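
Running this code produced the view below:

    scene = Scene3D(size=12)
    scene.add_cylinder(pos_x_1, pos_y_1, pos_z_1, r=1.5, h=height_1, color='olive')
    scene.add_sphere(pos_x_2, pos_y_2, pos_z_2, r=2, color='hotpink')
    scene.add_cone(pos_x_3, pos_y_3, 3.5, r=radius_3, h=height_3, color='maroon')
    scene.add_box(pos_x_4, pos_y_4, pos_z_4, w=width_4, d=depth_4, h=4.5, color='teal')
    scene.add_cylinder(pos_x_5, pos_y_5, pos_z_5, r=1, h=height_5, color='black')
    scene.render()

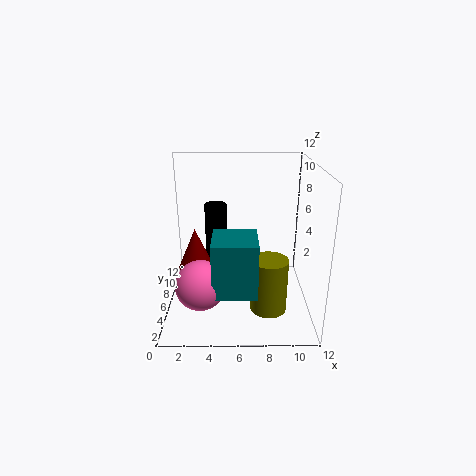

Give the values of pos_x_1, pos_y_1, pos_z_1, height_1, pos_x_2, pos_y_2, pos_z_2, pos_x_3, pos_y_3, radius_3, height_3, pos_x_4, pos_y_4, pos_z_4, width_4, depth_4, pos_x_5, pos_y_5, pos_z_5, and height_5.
pos_x_1 = 8.5, pos_y_1 = 4, pos_z_1 = 0.5, height_1 = 4.5, pos_x_2 = 3, pos_y_2 = 3.5, pos_z_2 = 3, pos_x_3 = 2.5, pos_y_3 = 5.5, radius_3 = 1.5, height_3 = 3.5, pos_x_4 = 4, pos_y_4 = 2, pos_z_4 = 2.5, width_4 = 3.5, depth_4 = 3.5, pos_x_5 = 4, pos_y_5 = 9, pos_z_5 = 3, height_5 = 5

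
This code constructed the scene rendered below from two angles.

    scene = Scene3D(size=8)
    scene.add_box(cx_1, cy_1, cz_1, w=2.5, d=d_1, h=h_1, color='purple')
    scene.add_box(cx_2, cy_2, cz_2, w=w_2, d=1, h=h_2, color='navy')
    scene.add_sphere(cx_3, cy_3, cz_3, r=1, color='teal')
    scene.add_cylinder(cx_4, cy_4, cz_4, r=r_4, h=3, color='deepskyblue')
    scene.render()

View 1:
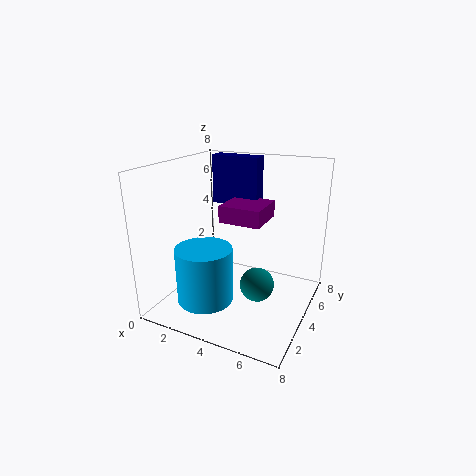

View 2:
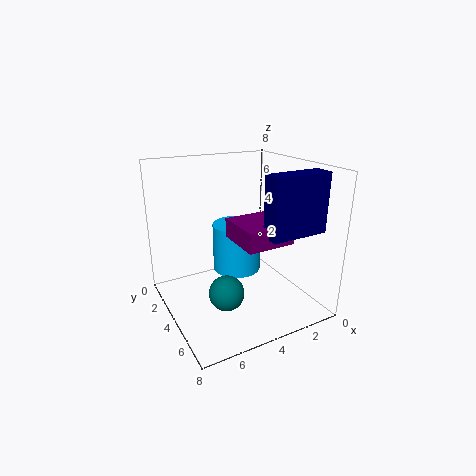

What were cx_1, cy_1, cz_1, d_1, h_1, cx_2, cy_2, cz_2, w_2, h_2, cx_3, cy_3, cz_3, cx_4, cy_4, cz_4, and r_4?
cx_1 = 2.5
cy_1 = 4.5
cz_1 = 4.5
d_1 = 2.5
h_1 = 1
cx_2 = 1
cy_2 = 6.5
cz_2 = 5
w_2 = 3
h_2 = 3
cx_3 = 5
cy_3 = 4.5
cz_3 = 1
cx_4 = 3
cy_4 = 2
cz_4 = 1
r_4 = 1.5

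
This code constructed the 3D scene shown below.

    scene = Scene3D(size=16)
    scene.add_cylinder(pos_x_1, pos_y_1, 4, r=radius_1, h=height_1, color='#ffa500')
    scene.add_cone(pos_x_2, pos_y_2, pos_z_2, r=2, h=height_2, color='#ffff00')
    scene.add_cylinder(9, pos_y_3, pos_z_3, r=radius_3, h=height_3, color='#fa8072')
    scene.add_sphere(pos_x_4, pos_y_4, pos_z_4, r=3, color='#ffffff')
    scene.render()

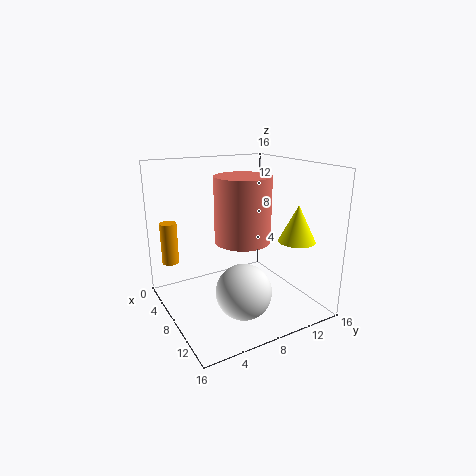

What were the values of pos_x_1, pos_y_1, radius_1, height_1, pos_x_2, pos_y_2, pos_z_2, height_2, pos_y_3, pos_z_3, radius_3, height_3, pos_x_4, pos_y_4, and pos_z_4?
pos_x_1 = 2
pos_y_1 = 2
radius_1 = 1
height_1 = 5
pos_x_2 = 12
pos_y_2 = 13
pos_z_2 = 8
height_2 = 4
pos_y_3 = 8
pos_z_3 = 8
radius_3 = 3
height_3 = 7
pos_x_4 = 11
pos_y_4 = 7
pos_z_4 = 3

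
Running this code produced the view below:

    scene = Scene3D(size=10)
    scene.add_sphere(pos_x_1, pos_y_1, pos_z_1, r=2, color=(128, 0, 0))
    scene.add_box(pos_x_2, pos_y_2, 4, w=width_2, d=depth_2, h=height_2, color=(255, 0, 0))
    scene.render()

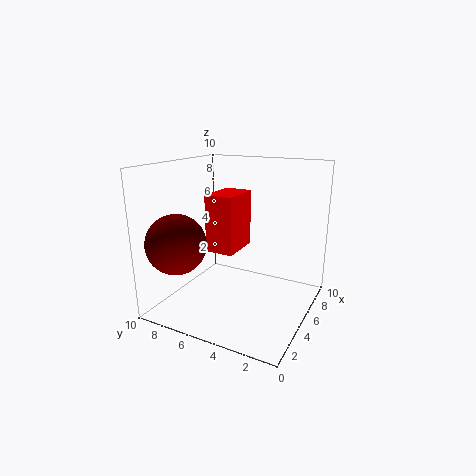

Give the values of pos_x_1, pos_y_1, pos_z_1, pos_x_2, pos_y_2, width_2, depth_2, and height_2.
pos_x_1 = 2; pos_y_1 = 8; pos_z_1 = 5; pos_x_2 = 4; pos_y_2 = 5; width_2 = 3; depth_2 = 2; height_2 = 4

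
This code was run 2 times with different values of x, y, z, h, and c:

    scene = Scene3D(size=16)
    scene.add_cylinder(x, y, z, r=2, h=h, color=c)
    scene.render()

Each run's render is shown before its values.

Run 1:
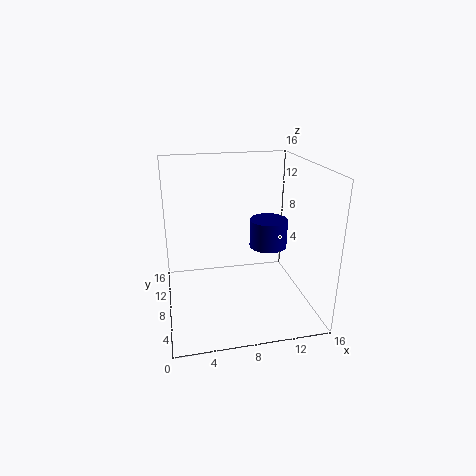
x = 11; y = 6.5; z = 7.5; h = 3; c = 'navy'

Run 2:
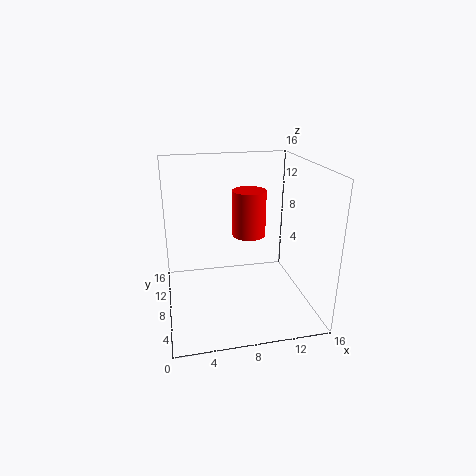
x = 10; y = 11; z = 7; h = 5.5; c = 'red'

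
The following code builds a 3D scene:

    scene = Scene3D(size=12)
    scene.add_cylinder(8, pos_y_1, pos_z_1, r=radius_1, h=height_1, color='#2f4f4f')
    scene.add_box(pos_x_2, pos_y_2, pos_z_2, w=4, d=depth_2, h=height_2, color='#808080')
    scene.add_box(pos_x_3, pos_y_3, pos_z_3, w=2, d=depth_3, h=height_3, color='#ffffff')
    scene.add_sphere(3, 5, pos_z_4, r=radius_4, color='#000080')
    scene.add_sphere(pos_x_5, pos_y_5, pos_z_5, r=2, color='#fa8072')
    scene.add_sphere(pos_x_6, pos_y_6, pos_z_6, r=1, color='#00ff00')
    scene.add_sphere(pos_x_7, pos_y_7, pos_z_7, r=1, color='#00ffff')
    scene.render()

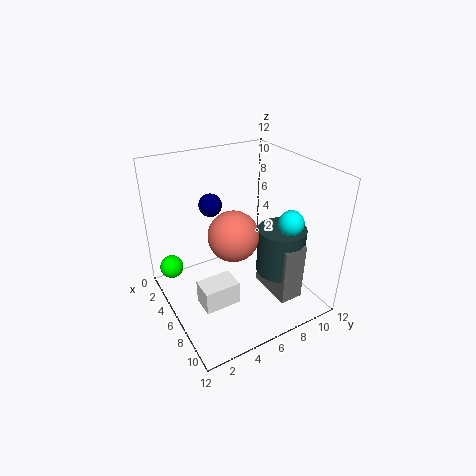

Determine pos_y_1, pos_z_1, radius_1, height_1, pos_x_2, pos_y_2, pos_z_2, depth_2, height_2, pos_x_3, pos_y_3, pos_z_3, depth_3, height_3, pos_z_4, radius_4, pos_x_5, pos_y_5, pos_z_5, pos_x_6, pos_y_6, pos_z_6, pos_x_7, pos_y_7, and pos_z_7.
pos_y_1 = 9, pos_z_1 = 3, radius_1 = 2, height_1 = 4, pos_x_2 = 6, pos_y_2 = 8, pos_z_2 = 1, depth_2 = 2, height_2 = 5, pos_x_3 = 6, pos_y_3 = 2, pos_z_3 = 1, depth_3 = 3, height_3 = 2, pos_z_4 = 8, radius_4 = 1, pos_x_5 = 7, pos_y_5 = 5, pos_z_5 = 7, pos_x_6 = 3, pos_y_6 = 1, pos_z_6 = 3, pos_x_7 = 9, pos_y_7 = 9, pos_z_7 = 8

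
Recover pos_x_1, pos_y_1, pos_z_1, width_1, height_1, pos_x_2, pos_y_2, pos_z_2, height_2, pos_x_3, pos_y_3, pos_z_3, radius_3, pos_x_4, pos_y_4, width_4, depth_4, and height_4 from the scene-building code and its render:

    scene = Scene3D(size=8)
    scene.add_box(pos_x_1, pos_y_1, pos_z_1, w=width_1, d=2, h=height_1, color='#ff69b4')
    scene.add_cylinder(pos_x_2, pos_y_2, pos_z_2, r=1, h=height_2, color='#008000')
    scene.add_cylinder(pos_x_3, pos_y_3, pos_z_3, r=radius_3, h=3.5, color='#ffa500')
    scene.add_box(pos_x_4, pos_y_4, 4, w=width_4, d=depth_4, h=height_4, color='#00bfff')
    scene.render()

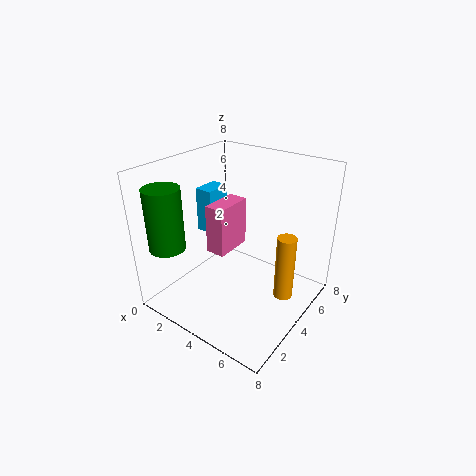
pos_x_1 = 3.5
pos_y_1 = 2
pos_z_1 = 4
width_1 = 1
height_1 = 2.5
pos_x_2 = 1
pos_y_2 = 1.5
pos_z_2 = 3.5
height_2 = 3.5
pos_x_3 = 7
pos_y_3 = 4
pos_z_3 = 1.5
radius_3 = 0.5
pos_x_4 = 1.5
pos_y_4 = 3.5
width_4 = 1
depth_4 = 1.5
height_4 = 2.5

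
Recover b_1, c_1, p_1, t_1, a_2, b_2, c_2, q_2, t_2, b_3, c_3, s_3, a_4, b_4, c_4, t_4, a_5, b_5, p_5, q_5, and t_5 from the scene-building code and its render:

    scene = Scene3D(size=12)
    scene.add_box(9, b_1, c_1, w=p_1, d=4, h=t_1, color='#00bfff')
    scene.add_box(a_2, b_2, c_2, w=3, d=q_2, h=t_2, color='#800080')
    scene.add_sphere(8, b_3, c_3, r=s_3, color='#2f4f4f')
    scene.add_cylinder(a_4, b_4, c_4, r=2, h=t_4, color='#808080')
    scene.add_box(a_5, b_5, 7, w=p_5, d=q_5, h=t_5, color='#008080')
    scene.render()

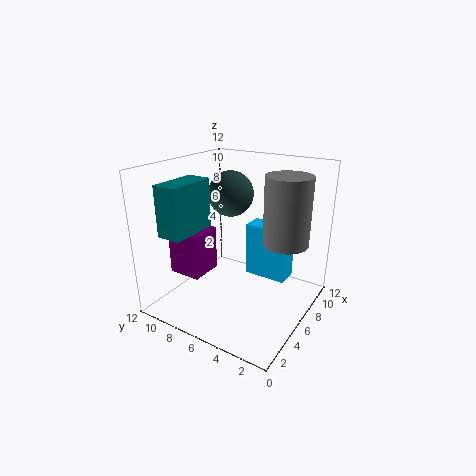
b_1 = 3
c_1 = 1
p_1 = 2
t_1 = 5
a_2 = 4
b_2 = 9
c_2 = 2
q_2 = 3
t_2 = 4
b_3 = 8
c_3 = 9
s_3 = 2
a_4 = 9
b_4 = 3
c_4 = 5
t_4 = 6
a_5 = 1
b_5 = 8
p_5 = 4
q_5 = 2
t_5 = 4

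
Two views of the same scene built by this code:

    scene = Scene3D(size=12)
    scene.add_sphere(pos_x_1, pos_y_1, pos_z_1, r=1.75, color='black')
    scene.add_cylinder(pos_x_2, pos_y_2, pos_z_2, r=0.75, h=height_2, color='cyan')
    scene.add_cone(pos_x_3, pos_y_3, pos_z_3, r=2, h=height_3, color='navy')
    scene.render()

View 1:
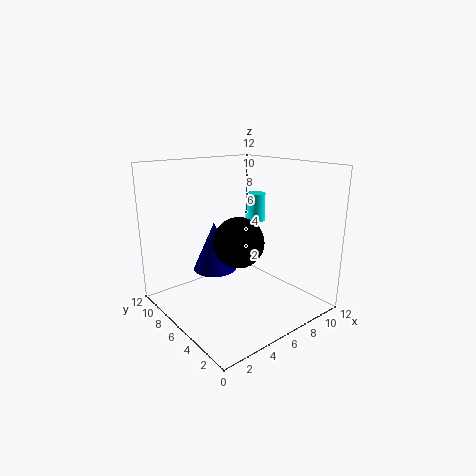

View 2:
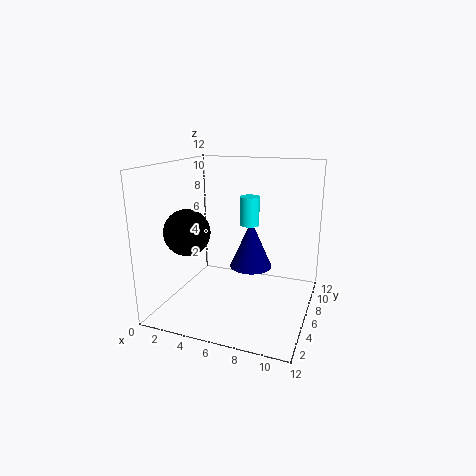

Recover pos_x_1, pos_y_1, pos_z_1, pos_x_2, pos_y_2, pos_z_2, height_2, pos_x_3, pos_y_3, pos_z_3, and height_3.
pos_x_1 = 3.25, pos_y_1 = 2.5, pos_z_1 = 7.25, pos_x_2 = 7.25, pos_y_2 = 5.25, pos_z_2 = 7.5, height_2 = 2.25, pos_x_3 = 6, pos_y_3 = 9.5, pos_z_3 = 2, height_3 = 4.5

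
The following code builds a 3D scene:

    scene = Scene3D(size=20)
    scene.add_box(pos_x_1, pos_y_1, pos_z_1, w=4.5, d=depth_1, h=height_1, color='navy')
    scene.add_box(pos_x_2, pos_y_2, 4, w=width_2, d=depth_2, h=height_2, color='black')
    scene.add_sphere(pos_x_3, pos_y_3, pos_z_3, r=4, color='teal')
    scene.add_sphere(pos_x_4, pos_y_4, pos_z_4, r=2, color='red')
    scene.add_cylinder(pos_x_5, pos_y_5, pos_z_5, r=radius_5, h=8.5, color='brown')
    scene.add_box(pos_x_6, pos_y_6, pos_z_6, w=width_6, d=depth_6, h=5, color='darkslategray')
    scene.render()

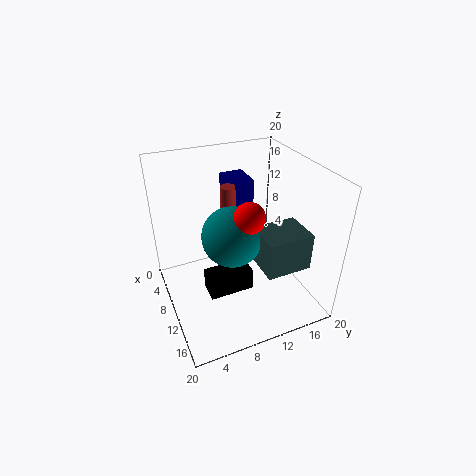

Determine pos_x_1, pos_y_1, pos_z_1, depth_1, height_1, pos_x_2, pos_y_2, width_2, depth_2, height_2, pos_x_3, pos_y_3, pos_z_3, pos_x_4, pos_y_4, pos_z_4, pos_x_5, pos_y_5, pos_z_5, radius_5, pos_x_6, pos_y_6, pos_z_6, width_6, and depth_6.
pos_x_1 = 2, pos_y_1 = 10.5, pos_z_1 = 11.5, depth_1 = 3.5, height_1 = 5, pos_x_2 = 11, pos_y_2 = 4.5, width_2 = 3, depth_2 = 6, height_2 = 3, pos_x_3 = 11.5, pos_y_3 = 8.5, pos_z_3 = 11.5, pos_x_4 = 13.5, pos_y_4 = 10, pos_z_4 = 15, pos_x_5 = 9, pos_y_5 = 9, pos_z_5 = 9, radius_5 = 1, pos_x_6 = 12.5, pos_y_6 = 11, pos_z_6 = 8, width_6 = 5, depth_6 = 6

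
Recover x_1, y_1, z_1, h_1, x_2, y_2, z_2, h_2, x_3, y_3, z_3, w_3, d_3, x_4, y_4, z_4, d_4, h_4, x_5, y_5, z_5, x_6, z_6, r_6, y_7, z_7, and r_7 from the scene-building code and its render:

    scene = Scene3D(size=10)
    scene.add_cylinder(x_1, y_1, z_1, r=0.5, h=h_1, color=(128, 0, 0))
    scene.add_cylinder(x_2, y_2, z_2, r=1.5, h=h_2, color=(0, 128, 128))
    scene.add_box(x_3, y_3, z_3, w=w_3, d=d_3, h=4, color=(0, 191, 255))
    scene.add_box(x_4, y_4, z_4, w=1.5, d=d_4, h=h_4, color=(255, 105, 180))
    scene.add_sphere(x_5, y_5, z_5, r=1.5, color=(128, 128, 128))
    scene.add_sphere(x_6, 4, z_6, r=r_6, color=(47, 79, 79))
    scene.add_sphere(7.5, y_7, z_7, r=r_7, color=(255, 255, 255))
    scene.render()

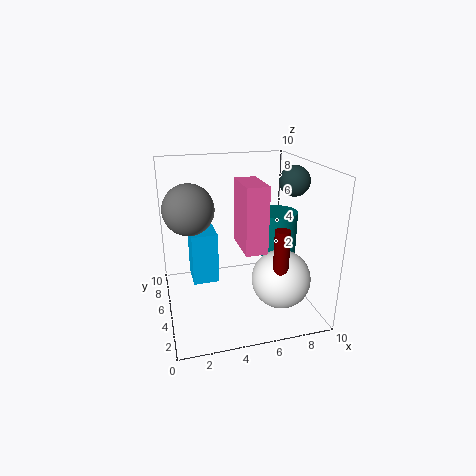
x_1 = 7, y_1 = 2, z_1 = 2, h_1 = 4.5, x_2 = 8, y_2 = 5.5, z_2 = 3.5, h_2 = 3, x_3 = 2, y_3 = 7, z_3 = 0.5, w_3 = 2, d_3 = 2.5, x_4 = 5, y_4 = 3, z_4 = 4.5, d_4 = 3, h_4 = 4.5, x_5 = 1.5, y_5 = 3, z_5 = 8, x_6 = 8.5, z_6 = 9, r_6 = 1, y_7 = 3, z_7 = 2.5, r_7 = 2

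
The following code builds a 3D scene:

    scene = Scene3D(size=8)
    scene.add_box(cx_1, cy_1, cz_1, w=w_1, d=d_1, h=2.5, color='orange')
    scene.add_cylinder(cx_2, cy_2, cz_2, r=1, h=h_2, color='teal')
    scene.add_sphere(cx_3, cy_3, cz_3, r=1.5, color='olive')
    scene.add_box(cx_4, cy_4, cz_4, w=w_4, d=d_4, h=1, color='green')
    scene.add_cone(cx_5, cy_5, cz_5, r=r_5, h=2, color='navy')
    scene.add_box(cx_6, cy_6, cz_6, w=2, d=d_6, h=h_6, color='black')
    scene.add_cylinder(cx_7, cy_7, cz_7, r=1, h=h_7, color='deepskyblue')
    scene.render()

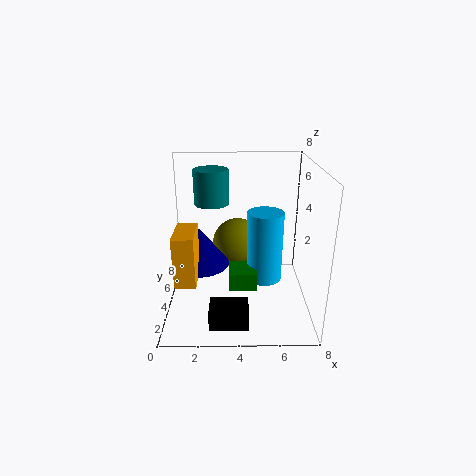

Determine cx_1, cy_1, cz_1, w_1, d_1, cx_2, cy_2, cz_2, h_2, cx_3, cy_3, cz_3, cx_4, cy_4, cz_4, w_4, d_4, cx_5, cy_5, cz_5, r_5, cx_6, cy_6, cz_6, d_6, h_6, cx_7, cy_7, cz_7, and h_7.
cx_1 = 1
cy_1 = 0.5
cz_1 = 3
w_1 = 1
d_1 = 2
cx_2 = 2.5
cy_2 = 5.5
cz_2 = 5.5
h_2 = 2
cx_3 = 4
cy_3 = 5.5
cz_3 = 3
cx_4 = 3.5
cy_4 = 2.5
cz_4 = 1.5
w_4 = 1.5
d_4 = 2.5
cx_5 = 2
cy_5 = 3
cz_5 = 3
r_5 = 1.5
cx_6 = 2.5
cy_6 = 0.5
cz_6 = 0.5
d_6 = 1.5
h_6 = 1
cx_7 = 5.5
cy_7 = 4
cz_7 = 1.5
h_7 = 4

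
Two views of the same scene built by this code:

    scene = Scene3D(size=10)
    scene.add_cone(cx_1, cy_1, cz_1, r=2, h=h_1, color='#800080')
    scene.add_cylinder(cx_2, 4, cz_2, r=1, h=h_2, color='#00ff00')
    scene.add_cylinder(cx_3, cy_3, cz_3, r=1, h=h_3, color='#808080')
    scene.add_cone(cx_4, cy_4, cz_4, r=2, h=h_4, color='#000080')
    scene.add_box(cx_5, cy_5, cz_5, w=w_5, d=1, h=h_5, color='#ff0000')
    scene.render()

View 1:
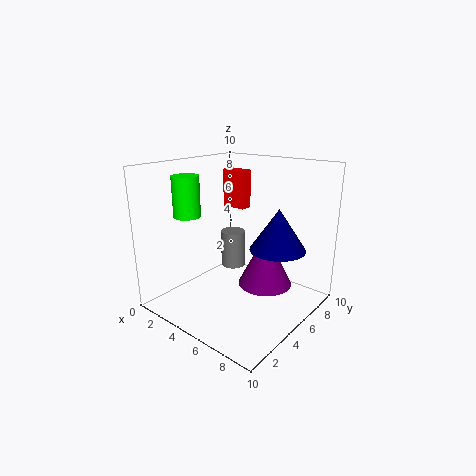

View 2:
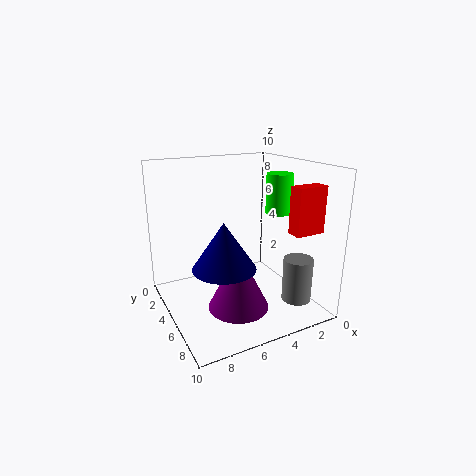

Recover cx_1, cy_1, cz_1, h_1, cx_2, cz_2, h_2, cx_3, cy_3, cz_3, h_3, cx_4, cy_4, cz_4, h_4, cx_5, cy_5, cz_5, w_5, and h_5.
cx_1 = 6; cy_1 = 7; cz_1 = 1; h_1 = 4; cx_2 = 1; cz_2 = 6; h_2 = 3; cx_3 = 2; cy_3 = 8; cz_3 = 1; h_3 = 3; cx_4 = 7; cy_4 = 7; cz_4 = 4; h_4 = 3; cx_5 = 1; cy_5 = 8; cz_5 = 6; w_5 = 2; h_5 = 3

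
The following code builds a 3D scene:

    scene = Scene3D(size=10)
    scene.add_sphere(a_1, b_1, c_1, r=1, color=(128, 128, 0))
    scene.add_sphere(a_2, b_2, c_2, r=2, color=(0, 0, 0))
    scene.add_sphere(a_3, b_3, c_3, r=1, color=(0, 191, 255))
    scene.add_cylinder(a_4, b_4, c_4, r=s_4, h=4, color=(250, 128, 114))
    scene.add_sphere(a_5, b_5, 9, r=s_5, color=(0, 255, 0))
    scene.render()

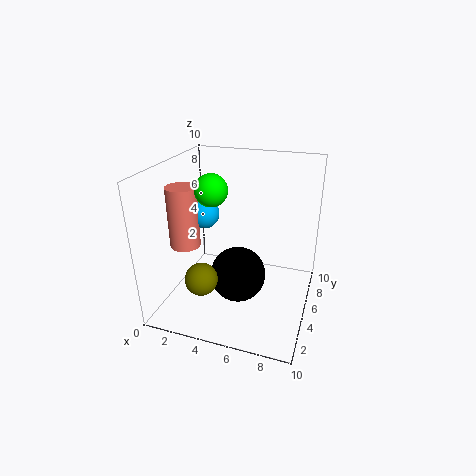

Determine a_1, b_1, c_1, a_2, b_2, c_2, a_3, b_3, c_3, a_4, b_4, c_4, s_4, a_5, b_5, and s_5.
a_1 = 4; b_1 = 1; c_1 = 4; a_2 = 5; b_2 = 5; c_2 = 2; a_3 = 3; b_3 = 4; c_3 = 7; a_4 = 2; b_4 = 3; c_4 = 5; s_4 = 1; a_5 = 4; b_5 = 3; s_5 = 1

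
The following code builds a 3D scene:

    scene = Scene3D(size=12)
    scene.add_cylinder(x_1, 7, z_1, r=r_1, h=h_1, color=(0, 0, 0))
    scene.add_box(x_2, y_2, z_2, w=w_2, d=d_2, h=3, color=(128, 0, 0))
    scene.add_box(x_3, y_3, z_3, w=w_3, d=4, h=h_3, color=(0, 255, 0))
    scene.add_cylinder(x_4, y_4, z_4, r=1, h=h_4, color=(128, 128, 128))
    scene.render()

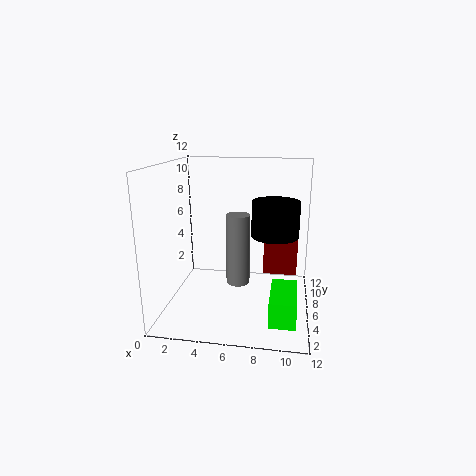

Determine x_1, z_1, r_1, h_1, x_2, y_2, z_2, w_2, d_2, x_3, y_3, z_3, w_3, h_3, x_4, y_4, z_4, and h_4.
x_1 = 9; z_1 = 6; r_1 = 2; h_1 = 3; x_2 = 8; y_2 = 8; z_2 = 2; w_2 = 3; d_2 = 3; x_3 = 9; y_3 = 1; z_3 = 1; w_3 = 2; h_3 = 2; x_4 = 6; y_4 = 6; z_4 = 2; h_4 = 6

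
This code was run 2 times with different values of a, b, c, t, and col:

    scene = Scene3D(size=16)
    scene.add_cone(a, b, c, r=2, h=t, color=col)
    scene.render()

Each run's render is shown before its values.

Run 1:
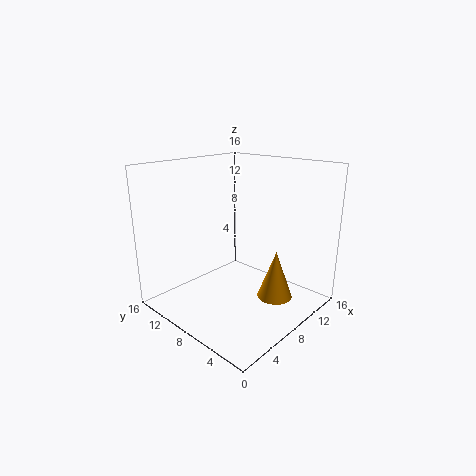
a = 10.5; b = 4.5; c = 1; t = 5.5; col = 'orange'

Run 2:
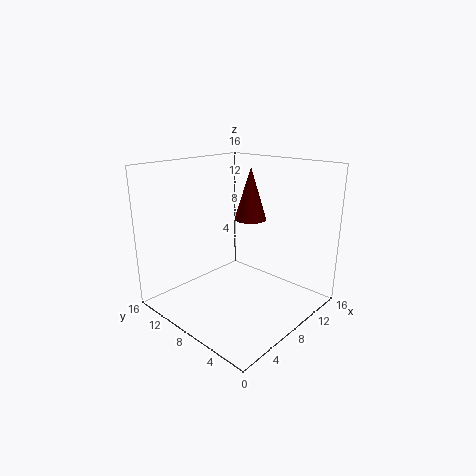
a = 13; b = 10.5; c = 8.5; t = 6.5; col = 'maroon'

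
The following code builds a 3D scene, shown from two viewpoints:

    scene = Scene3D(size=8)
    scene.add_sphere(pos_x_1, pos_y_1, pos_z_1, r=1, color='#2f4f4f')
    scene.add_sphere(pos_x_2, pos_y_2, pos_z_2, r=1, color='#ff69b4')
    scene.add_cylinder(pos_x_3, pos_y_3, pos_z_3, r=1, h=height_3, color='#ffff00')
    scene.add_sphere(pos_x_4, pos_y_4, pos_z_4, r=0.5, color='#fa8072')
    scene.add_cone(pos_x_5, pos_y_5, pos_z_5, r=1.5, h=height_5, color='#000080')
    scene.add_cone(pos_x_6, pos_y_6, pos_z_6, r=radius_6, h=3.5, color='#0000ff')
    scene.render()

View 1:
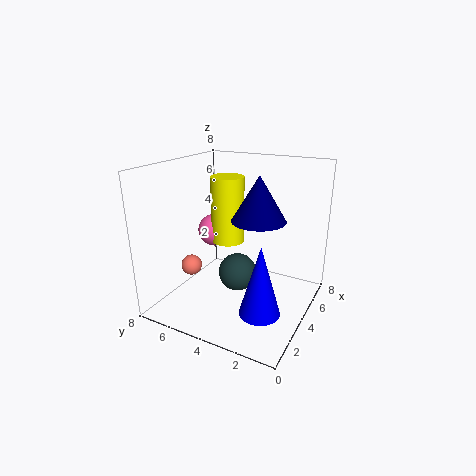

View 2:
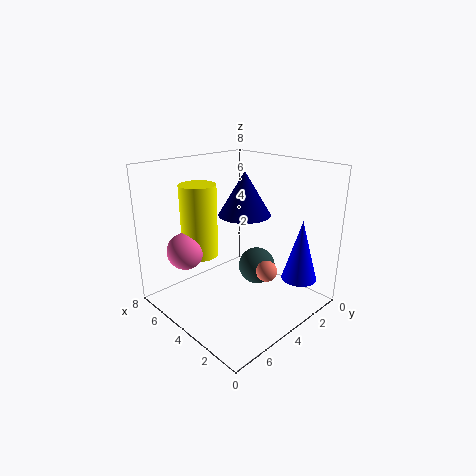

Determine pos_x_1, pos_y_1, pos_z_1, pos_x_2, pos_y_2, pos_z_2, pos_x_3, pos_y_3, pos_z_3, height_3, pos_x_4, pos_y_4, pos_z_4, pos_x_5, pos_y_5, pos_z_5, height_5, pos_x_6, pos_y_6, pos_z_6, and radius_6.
pos_x_1 = 3
pos_y_1 = 3.5
pos_z_1 = 2.5
pos_x_2 = 5.5
pos_y_2 = 6.5
pos_z_2 = 3.5
pos_x_3 = 5.5
pos_y_3 = 5.5
pos_z_3 = 3
height_3 = 4
pos_x_4 = 1
pos_y_4 = 5
pos_z_4 = 3.5
pos_x_5 = 4.5
pos_y_5 = 3
pos_z_5 = 5
height_5 = 2.5
pos_x_6 = 1.5
pos_y_6 = 1.5
pos_z_6 = 1.5
radius_6 = 1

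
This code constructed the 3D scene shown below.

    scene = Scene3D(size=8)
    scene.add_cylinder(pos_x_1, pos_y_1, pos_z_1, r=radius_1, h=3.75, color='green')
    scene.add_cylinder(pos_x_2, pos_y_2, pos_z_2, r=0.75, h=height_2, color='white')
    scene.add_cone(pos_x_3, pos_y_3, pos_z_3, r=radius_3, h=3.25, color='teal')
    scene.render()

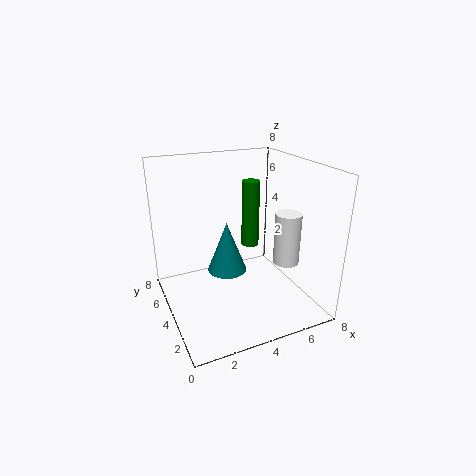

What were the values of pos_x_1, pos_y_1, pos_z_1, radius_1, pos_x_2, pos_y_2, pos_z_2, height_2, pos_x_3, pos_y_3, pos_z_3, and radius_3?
pos_x_1 = 5, pos_y_1 = 4.5, pos_z_1 = 3.25, radius_1 = 0.5, pos_x_2 = 6.75, pos_y_2 = 3.25, pos_z_2 = 2.25, height_2 = 3, pos_x_3 = 4.25, pos_y_3 = 6.25, pos_z_3 = 0.75, radius_3 = 1.25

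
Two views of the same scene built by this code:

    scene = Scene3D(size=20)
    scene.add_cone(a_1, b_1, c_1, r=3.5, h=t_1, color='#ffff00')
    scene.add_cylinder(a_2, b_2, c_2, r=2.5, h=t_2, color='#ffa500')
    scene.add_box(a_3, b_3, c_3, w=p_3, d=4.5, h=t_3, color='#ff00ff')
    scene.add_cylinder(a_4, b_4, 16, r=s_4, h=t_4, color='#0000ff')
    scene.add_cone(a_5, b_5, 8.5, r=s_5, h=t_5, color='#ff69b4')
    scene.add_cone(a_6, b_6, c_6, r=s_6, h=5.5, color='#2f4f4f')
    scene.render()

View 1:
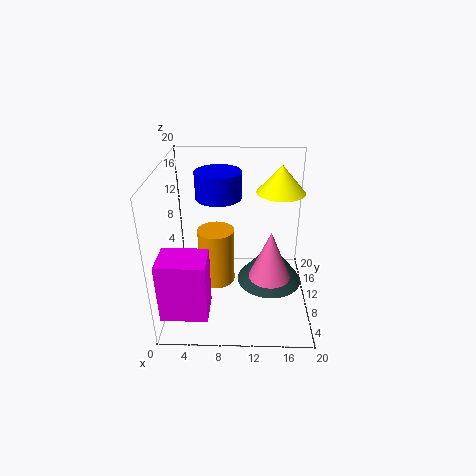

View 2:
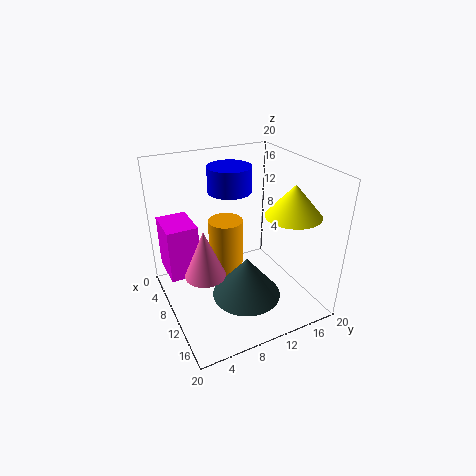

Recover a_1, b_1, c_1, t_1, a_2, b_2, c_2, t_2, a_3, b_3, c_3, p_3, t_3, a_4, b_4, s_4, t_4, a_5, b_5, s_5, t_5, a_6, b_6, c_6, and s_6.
a_1 = 16; b_1 = 14.5; c_1 = 15; t_1 = 4; a_2 = 7; b_2 = 9.5; c_2 = 3.5; t_2 = 8; a_3 = 0.5; b_3 = 1; c_3 = 3; p_3 = 6; t_3 = 8; a_4 = 7.5; b_4 = 10; s_4 = 3; t_4 = 3.5; a_5 = 14; b_5 = 3.5; s_5 = 2.5; t_5 = 6; a_6 = 14.5; b_6 = 9; c_6 = 4; s_6 = 4.5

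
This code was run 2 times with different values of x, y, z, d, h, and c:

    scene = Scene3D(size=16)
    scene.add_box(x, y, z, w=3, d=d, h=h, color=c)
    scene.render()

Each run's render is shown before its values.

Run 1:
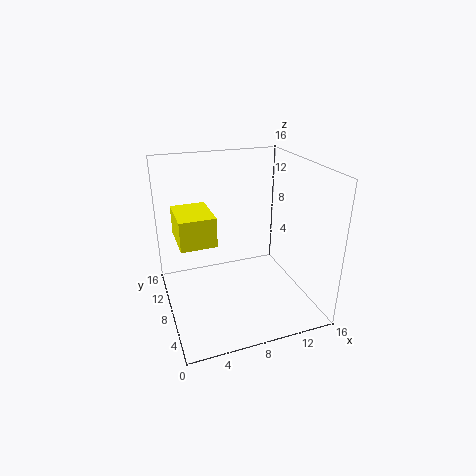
x = 0.5, y = 0.5, z = 11.5, d = 4, h = 2.5, c = 'yellow'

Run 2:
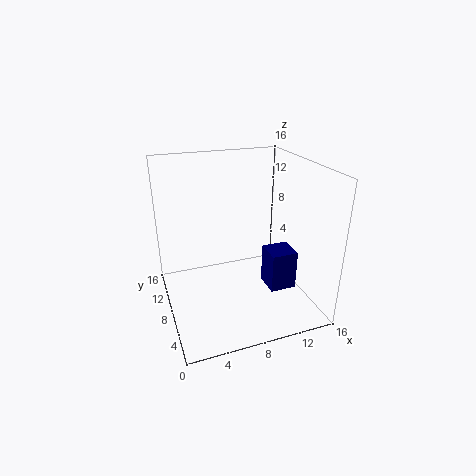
x = 11, y = 5, z = 2, d = 3, h = 4.5, c = 'navy'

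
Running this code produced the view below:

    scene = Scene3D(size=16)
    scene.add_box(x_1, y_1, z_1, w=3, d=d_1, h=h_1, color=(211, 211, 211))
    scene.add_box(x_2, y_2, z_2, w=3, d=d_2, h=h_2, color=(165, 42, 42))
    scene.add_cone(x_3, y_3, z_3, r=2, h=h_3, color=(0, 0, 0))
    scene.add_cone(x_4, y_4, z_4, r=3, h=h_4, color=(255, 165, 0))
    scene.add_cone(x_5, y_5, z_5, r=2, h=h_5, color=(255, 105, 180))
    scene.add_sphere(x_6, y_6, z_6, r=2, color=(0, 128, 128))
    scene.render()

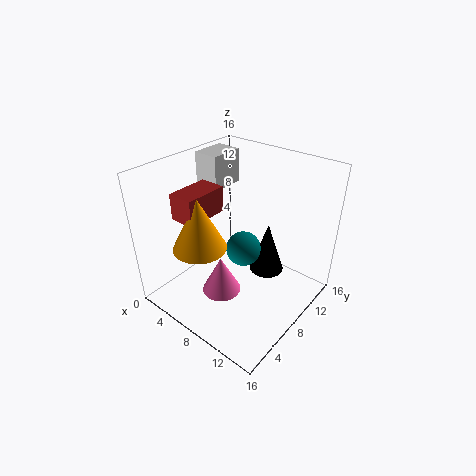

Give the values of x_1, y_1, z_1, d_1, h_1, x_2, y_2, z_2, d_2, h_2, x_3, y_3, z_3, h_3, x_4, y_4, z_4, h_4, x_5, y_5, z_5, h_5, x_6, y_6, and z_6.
x_1 = 1; y_1 = 9; z_1 = 12; d_1 = 4; h_1 = 4; x_2 = 2; y_2 = 4; z_2 = 10; d_2 = 5; h_2 = 3; x_3 = 10; y_3 = 11; z_3 = 3; h_3 = 6; x_4 = 5; y_4 = 5; z_4 = 7; h_4 = 6; x_5 = 9; y_5 = 4; z_5 = 4; h_5 = 4; x_6 = 8; y_6 = 9; z_6 = 6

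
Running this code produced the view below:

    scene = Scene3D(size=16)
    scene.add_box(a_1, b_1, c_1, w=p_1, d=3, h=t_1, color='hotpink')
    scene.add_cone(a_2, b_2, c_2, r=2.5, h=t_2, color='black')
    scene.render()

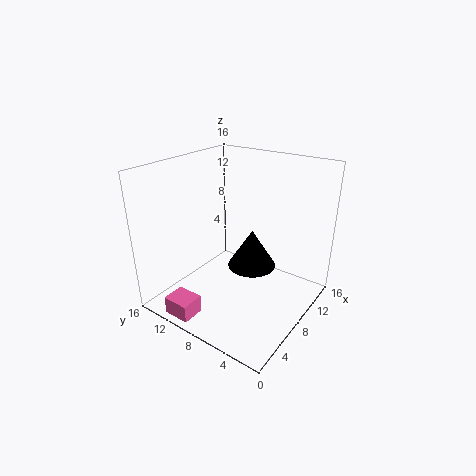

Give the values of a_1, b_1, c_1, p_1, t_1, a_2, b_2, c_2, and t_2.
a_1 = 0.5; b_1 = 9.5; c_1 = 0.5; p_1 = 2.5; t_1 = 2; a_2 = 7; b_2 = 5.5; c_2 = 6; t_2 = 4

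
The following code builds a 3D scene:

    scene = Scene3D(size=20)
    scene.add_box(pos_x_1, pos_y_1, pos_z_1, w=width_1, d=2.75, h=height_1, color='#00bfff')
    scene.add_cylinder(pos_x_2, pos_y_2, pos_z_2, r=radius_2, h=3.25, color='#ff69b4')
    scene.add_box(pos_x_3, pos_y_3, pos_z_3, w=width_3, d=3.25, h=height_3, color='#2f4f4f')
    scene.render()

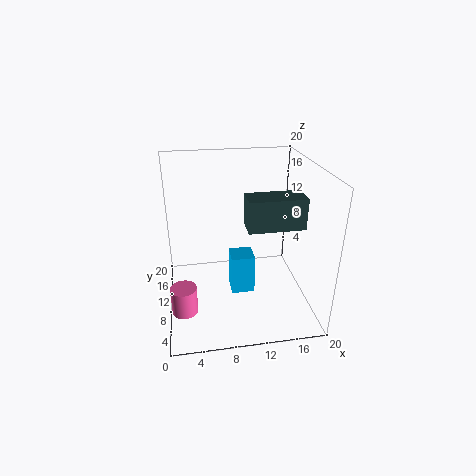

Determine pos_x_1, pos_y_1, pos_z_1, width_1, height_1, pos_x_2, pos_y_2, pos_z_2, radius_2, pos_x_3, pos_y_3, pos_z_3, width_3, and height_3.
pos_x_1 = 8
pos_y_1 = 2.5
pos_z_1 = 6.5
width_1 = 2.75
height_1 = 4.75
pos_x_2 = 2.25
pos_y_2 = 1.5
pos_z_2 = 5.5
radius_2 = 1.5
pos_x_3 = 10
pos_y_3 = 2.75
pos_z_3 = 14.25
width_3 = 6.75
height_3 = 3.75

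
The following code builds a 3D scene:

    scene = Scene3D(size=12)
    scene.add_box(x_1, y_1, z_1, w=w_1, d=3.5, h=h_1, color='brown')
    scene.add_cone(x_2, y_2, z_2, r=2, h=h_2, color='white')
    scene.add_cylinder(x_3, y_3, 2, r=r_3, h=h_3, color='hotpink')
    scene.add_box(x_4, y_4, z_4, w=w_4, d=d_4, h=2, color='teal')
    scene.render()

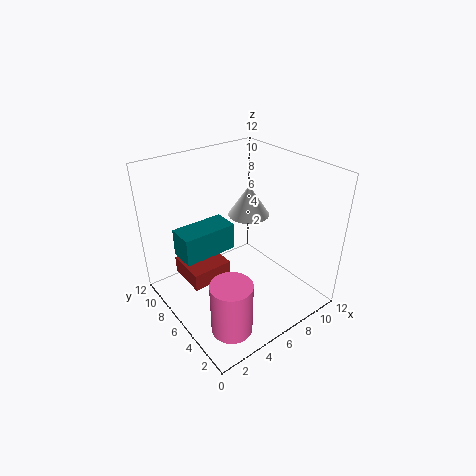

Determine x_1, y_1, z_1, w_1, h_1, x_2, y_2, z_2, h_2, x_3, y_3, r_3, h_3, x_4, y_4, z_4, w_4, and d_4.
x_1 = 2; y_1 = 6.5; z_1 = 2; w_1 = 3.5; h_1 = 1.5; x_2 = 10; y_2 = 9.5; z_2 = 5.5; h_2 = 3; x_3 = 2; y_3 = 1.5; r_3 = 1.5; h_3 = 4; x_4 = 0.5; y_4 = 4.5; z_4 = 6.5; w_4 = 4; d_4 = 2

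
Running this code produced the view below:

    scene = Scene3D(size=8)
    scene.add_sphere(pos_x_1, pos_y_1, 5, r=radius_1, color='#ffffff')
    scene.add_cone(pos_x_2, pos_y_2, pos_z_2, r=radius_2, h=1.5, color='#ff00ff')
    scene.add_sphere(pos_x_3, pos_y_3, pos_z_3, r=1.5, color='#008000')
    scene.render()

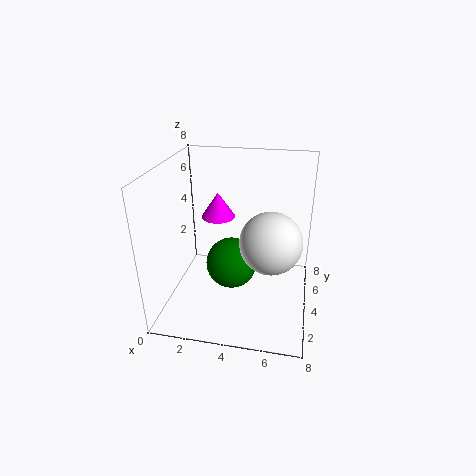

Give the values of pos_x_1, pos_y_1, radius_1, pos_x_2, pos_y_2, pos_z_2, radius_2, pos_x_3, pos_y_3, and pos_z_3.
pos_x_1 = 6
pos_y_1 = 2
radius_1 = 1.5
pos_x_2 = 2.5
pos_y_2 = 5.5
pos_z_2 = 4.5
radius_2 = 1
pos_x_3 = 3.5
pos_y_3 = 4.5
pos_z_3 = 2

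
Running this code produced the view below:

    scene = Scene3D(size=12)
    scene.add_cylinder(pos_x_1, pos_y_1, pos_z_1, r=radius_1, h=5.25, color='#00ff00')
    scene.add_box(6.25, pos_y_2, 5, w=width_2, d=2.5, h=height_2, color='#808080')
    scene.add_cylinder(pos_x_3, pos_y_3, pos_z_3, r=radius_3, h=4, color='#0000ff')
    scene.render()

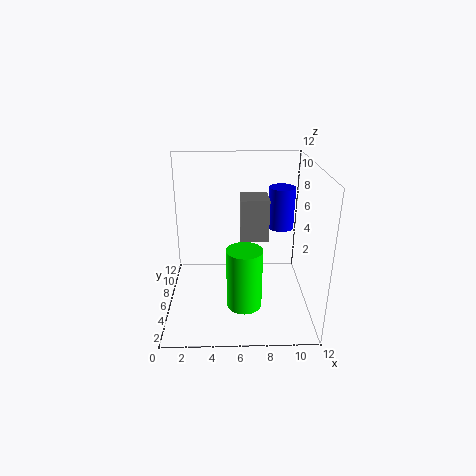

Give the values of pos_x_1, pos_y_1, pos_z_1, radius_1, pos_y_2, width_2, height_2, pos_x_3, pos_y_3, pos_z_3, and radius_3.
pos_x_1 = 6.5, pos_y_1 = 4.75, pos_z_1 = 0.25, radius_1 = 1.5, pos_y_2 = 7.25, width_2 = 2.5, height_2 = 3.75, pos_x_3 = 10.25, pos_y_3 = 10.5, pos_z_3 = 5, radius_3 = 1.25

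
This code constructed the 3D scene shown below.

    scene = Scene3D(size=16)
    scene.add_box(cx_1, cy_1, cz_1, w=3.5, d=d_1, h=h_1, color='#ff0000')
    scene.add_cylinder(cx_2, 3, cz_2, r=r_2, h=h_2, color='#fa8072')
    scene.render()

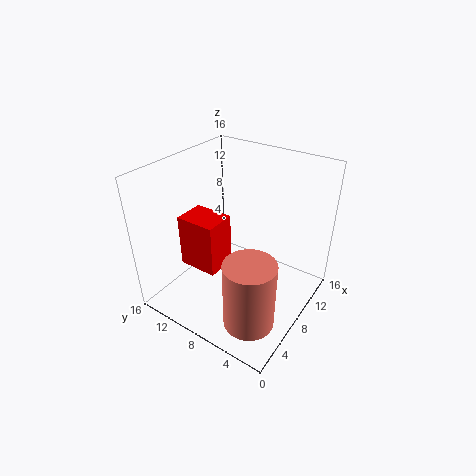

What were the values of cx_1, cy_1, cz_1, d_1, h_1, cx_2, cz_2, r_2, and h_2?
cx_1 = 4.5
cy_1 = 9
cz_1 = 4.5
d_1 = 4.5
h_1 = 6
cx_2 = 2.5
cz_2 = 3
r_2 = 2.5
h_2 = 7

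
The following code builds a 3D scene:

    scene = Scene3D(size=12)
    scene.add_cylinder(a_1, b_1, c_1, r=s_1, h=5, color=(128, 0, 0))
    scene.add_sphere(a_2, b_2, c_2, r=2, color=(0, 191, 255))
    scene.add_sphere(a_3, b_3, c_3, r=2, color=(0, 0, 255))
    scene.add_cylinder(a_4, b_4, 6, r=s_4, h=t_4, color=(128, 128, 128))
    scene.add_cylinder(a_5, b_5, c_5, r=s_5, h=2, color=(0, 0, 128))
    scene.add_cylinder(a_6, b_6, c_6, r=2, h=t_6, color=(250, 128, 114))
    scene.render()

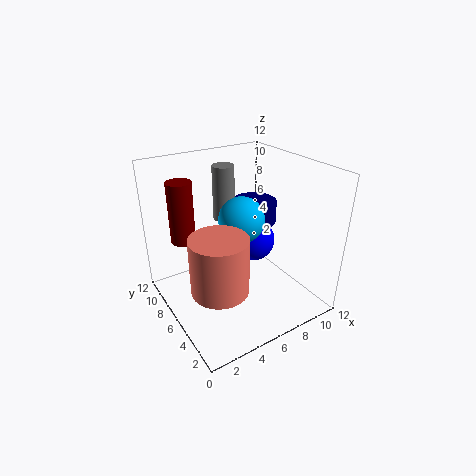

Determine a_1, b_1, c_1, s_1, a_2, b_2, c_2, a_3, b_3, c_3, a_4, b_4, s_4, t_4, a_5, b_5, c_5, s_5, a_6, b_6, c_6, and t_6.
a_1 = 2; b_1 = 8; c_1 = 6; s_1 = 1; a_2 = 7; b_2 = 7; c_2 = 7; a_3 = 9; b_3 = 8; c_3 = 4; a_4 = 7; b_4 = 10; s_4 = 1; t_4 = 5; a_5 = 9; b_5 = 8; c_5 = 6; s_5 = 2; a_6 = 2; b_6 = 2; c_6 = 5; t_6 = 4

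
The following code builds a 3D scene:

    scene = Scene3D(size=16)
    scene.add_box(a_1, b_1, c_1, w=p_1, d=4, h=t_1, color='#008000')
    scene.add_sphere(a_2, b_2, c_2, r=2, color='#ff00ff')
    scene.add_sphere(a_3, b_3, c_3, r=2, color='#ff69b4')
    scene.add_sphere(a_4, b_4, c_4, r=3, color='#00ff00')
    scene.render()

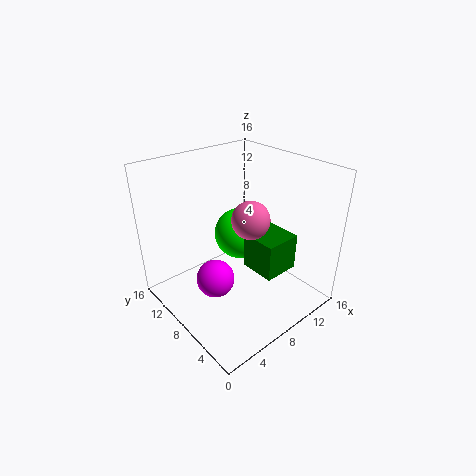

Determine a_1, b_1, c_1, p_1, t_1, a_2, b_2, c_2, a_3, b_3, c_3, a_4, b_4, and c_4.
a_1 = 8
b_1 = 3
c_1 = 5
p_1 = 4
t_1 = 4
a_2 = 4
b_2 = 7
c_2 = 5
a_3 = 8
b_3 = 6
c_3 = 11
a_4 = 10
b_4 = 10
c_4 = 7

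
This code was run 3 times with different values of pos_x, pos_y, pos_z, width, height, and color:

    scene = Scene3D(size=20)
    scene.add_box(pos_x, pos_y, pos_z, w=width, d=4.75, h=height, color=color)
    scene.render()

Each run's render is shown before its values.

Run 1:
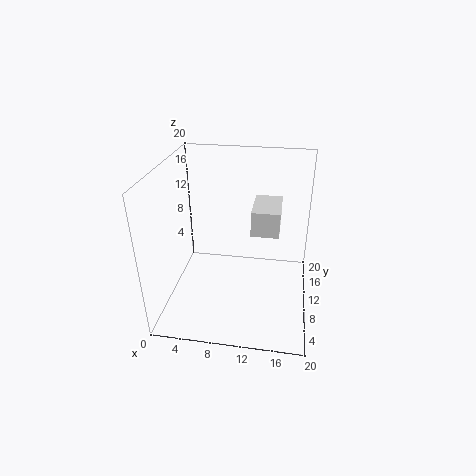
pos_x = 12.75, pos_y = 1.5, pos_z = 15.5, width = 3, height = 2.75, color = 'white'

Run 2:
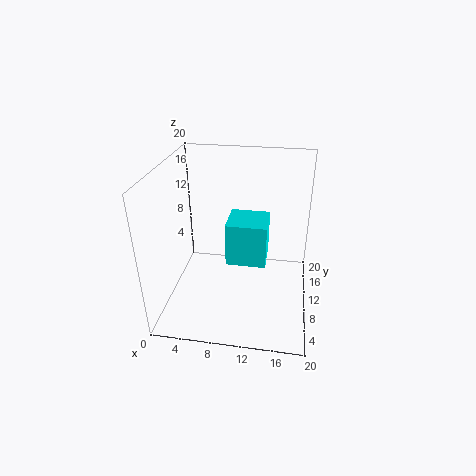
pos_x = 9.25, pos_y = 5, pos_z = 9, width = 5, height = 5.5, color = 'cyan'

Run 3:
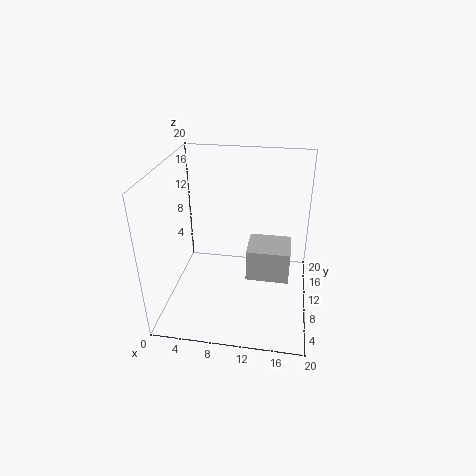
pos_x = 11.75, pos_y = 5.5, pos_z = 6.5, width = 5.5, height = 4.25, color = 'lightgray'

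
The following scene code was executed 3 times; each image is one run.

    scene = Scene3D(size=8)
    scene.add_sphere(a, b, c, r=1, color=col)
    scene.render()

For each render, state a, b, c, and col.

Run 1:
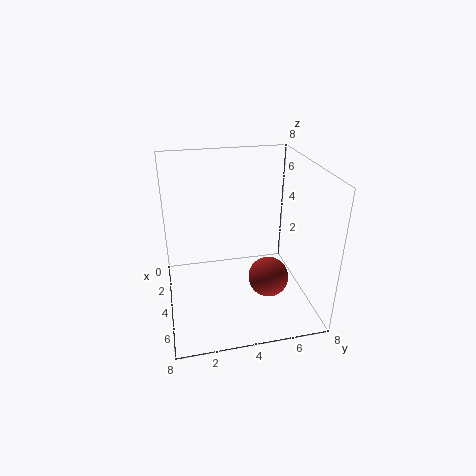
a = 6.5
b = 5
c = 3
col = 'brown'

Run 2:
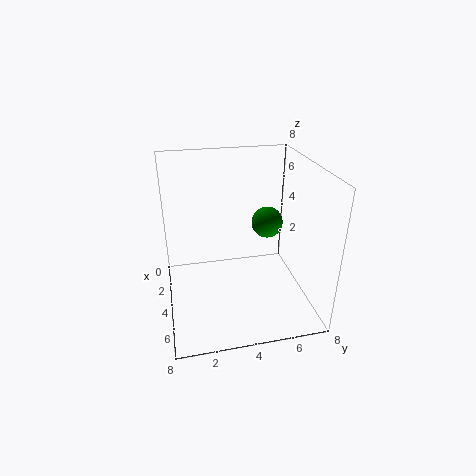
a = 1.5
b = 6.5
c = 3.5
col = 'green'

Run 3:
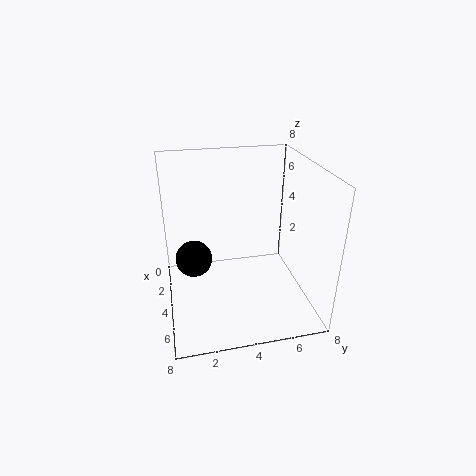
a = 4
b = 1.5
c = 3
col = 'black'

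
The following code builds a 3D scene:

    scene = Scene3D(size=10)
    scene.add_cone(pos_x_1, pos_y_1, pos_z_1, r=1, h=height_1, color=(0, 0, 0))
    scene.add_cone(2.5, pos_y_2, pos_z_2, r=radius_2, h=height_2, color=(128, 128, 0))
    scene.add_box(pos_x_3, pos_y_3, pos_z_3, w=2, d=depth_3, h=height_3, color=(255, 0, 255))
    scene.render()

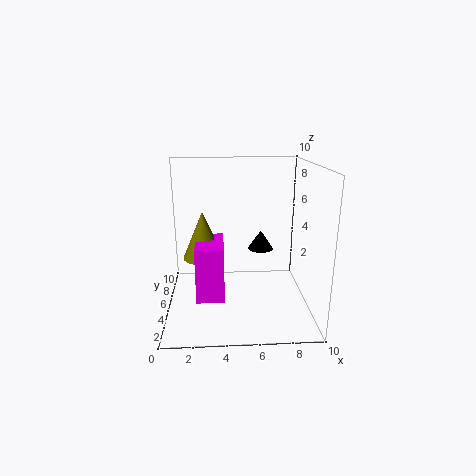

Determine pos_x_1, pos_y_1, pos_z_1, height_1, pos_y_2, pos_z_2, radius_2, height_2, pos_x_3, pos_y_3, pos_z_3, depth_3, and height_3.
pos_x_1 = 7, pos_y_1 = 8, pos_z_1 = 3, height_1 = 1.5, pos_y_2 = 6.5, pos_z_2 = 3, radius_2 = 1.5, height_2 = 3.5, pos_x_3 = 2, pos_y_3 = 4, pos_z_3 = 0.5, depth_3 = 3.5, height_3 = 4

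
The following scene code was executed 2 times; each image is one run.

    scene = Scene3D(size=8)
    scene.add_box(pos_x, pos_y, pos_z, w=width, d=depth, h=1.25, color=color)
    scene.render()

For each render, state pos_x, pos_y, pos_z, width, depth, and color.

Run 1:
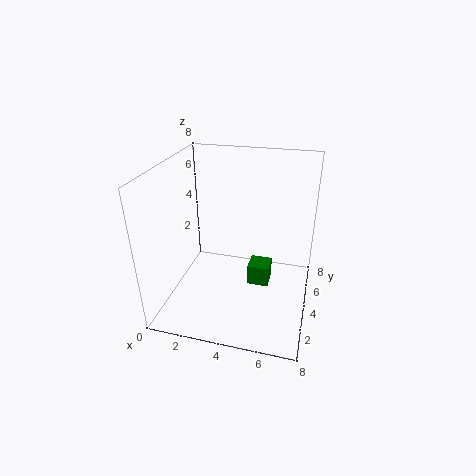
pos_x = 4.5
pos_y = 4.25
pos_z = 0.75
width = 1.25
depth = 1.25
color = 'green'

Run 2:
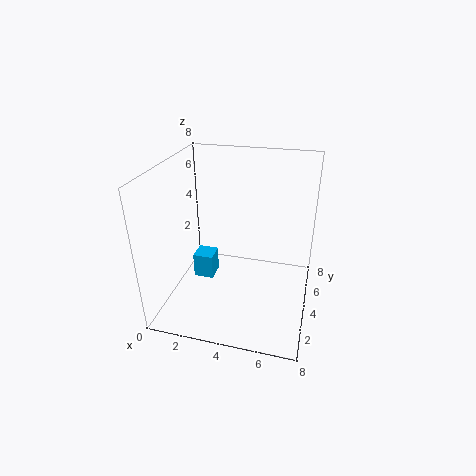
pos_x = 2.25
pos_y = 1.75
pos_z = 2.75
width = 1
depth = 1
color = 'deepskyblue'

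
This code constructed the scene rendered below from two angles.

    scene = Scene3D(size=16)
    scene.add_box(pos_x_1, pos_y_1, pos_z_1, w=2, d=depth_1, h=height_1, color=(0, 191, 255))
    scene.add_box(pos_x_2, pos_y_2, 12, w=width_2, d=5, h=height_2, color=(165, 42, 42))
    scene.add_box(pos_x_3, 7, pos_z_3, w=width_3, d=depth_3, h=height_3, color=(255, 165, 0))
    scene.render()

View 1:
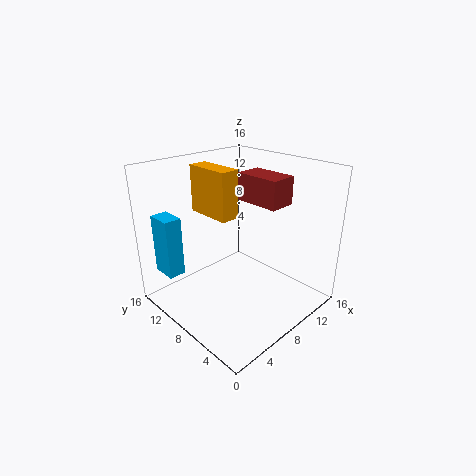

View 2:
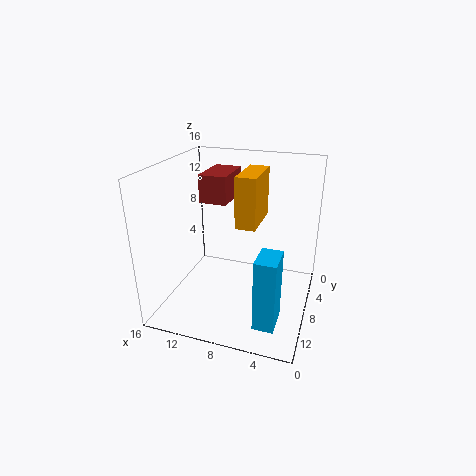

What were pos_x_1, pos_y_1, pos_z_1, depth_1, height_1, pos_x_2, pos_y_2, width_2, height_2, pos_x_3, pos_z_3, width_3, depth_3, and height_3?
pos_x_1 = 2
pos_y_1 = 13
pos_z_1 = 3
depth_1 = 3
height_1 = 7
pos_x_2 = 9
pos_y_2 = 4
width_2 = 3
height_2 = 3
pos_x_3 = 5
pos_z_3 = 11
width_3 = 2
depth_3 = 5
height_3 = 5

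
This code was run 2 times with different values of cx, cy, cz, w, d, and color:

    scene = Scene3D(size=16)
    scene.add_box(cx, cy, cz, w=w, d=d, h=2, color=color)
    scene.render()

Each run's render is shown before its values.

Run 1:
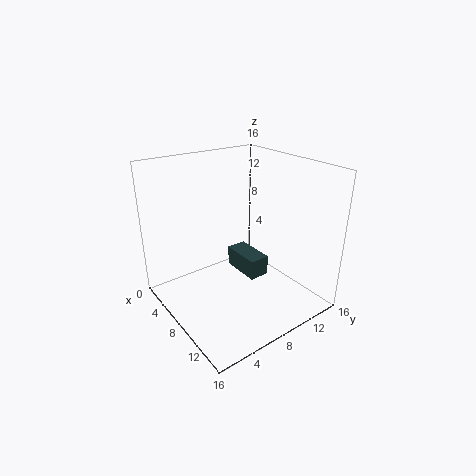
cx = 9
cy = 6
cz = 6
w = 4
d = 2
color = 'darkslategray'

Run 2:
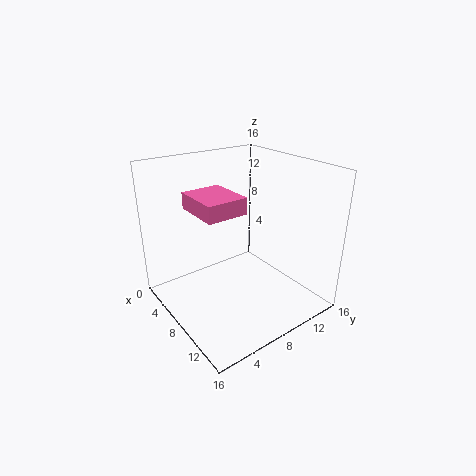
cx = 1
cy = 5
cz = 10
w = 6
d = 5
color = 'hotpink'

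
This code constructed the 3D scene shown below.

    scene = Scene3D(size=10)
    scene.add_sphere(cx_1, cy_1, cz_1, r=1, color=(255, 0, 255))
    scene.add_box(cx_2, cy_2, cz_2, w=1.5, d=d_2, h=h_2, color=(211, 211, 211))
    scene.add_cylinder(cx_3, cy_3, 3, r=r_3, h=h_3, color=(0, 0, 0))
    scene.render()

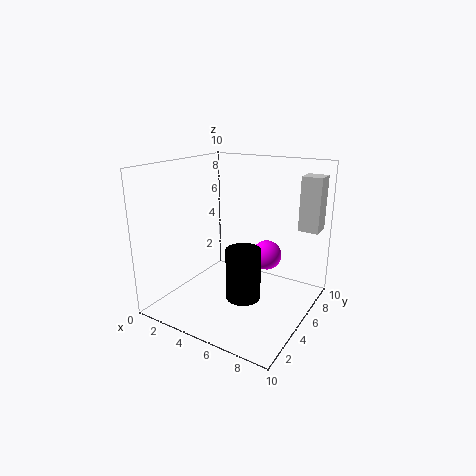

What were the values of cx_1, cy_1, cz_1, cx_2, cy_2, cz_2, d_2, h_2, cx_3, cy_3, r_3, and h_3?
cx_1 = 7
cy_1 = 5.5
cz_1 = 4
cx_2 = 8
cy_2 = 8.5
cz_2 = 5
d_2 = 1.5
h_2 = 4
cx_3 = 7.5
cy_3 = 1.5
r_3 = 1
h_3 = 3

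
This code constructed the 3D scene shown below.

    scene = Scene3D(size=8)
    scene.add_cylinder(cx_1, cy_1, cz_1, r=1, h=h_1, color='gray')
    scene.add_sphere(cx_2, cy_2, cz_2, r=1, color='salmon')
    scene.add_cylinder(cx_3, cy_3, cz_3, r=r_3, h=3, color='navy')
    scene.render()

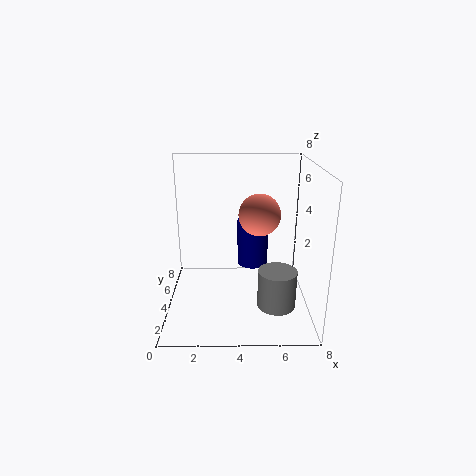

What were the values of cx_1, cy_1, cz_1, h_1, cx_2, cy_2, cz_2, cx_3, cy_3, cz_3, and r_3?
cx_1 = 6
cy_1 = 2
cz_1 = 1
h_1 = 2
cx_2 = 5
cy_2 = 2
cz_2 = 6
cx_3 = 5
cy_3 = 7
cz_3 = 1
r_3 = 1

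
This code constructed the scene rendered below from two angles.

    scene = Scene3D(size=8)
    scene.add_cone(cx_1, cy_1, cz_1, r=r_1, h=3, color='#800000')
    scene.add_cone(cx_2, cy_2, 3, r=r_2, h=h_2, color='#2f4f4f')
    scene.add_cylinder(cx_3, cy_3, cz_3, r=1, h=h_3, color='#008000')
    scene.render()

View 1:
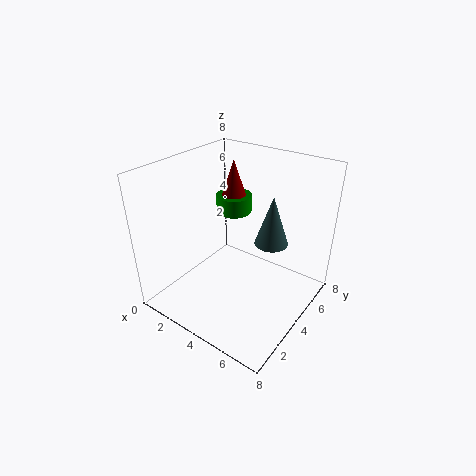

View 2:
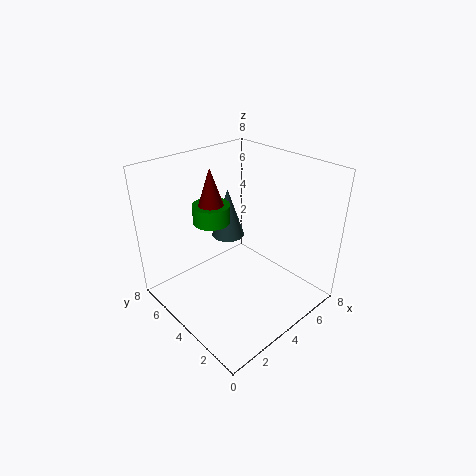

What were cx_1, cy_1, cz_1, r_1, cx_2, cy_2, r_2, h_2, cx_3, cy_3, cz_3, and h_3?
cx_1 = 3, cy_1 = 5, cz_1 = 5, r_1 = 1, cx_2 = 5, cy_2 = 6, r_2 = 1, h_2 = 3, cx_3 = 3, cy_3 = 5, cz_3 = 5, h_3 = 1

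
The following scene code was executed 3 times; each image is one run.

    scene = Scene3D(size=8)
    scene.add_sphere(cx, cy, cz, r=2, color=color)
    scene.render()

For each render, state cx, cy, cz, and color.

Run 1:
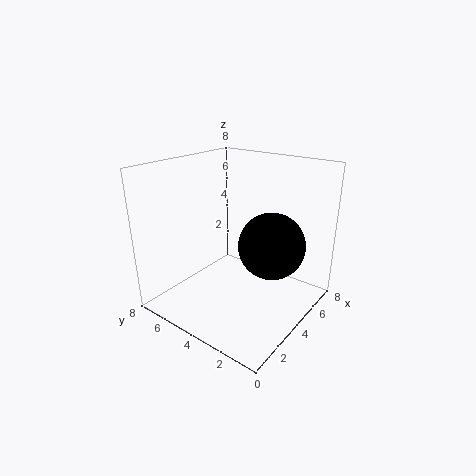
cx = 6, cy = 3, cz = 3, color = 'black'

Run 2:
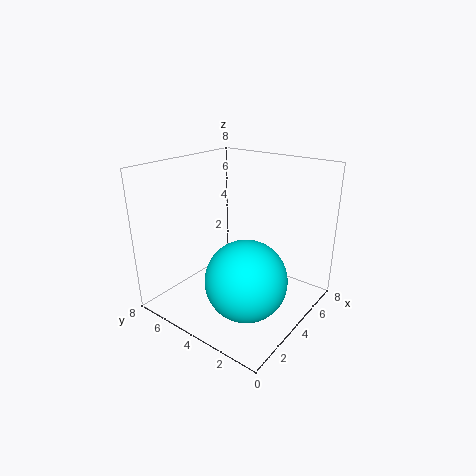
cx = 2, cy = 2, cz = 3, color = 'cyan'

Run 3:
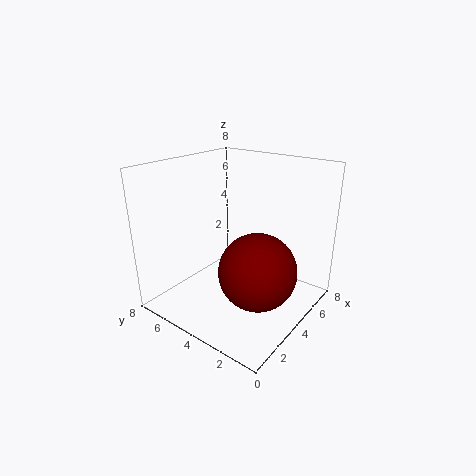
cx = 3, cy = 2, cz = 3, color = 'maroon'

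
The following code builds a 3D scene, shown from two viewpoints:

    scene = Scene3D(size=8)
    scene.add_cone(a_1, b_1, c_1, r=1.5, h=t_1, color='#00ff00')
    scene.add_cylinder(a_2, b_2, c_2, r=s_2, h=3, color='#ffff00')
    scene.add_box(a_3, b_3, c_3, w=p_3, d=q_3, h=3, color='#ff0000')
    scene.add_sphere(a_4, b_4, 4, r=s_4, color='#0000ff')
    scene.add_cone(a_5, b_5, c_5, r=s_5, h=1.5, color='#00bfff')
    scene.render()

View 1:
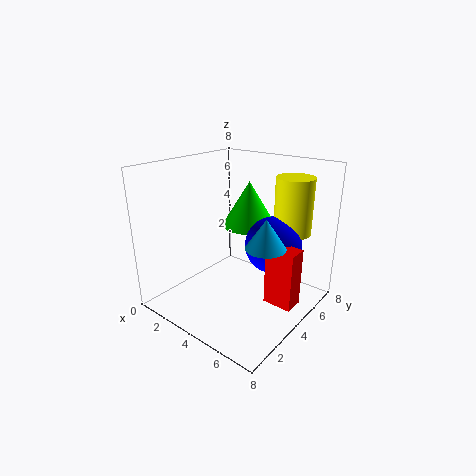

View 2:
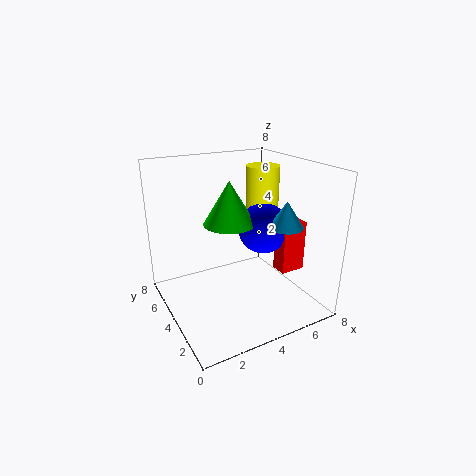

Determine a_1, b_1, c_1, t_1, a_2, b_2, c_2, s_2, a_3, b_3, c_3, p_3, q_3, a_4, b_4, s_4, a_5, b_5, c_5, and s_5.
a_1 = 4; b_1 = 5; c_1 = 4.5; t_1 = 2.5; a_2 = 6.5; b_2 = 5.5; c_2 = 4.5; s_2 = 1; a_3 = 6.5; b_3 = 3; c_3 = 1.5; p_3 = 1.5; q_3 = 1; a_4 = 6; b_4 = 4.5; s_4 = 1.5; a_5 = 6.5; b_5 = 3; c_5 = 4.5; s_5 = 1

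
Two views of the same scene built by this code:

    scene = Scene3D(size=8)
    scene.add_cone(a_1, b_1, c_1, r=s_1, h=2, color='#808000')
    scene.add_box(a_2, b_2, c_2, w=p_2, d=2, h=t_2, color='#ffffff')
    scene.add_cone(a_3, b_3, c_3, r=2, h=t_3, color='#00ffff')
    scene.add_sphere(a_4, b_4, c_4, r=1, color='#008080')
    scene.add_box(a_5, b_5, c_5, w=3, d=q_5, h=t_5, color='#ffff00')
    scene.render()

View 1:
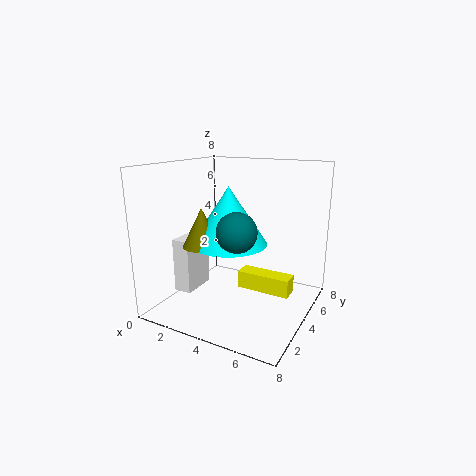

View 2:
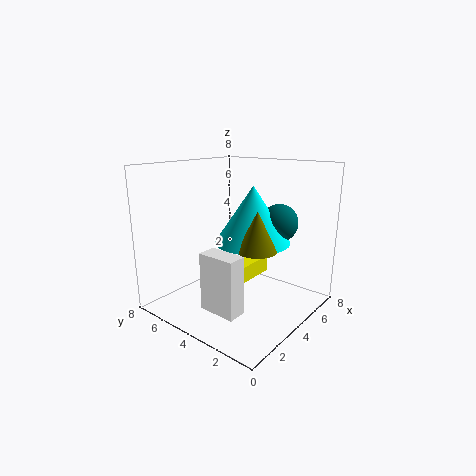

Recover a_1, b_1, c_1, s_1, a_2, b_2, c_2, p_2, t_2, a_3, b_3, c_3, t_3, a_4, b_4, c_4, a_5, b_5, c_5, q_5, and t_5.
a_1 = 3, b_1 = 2, c_1 = 4, s_1 = 1, a_2 = 1, b_2 = 2, c_2 = 1, p_2 = 1, t_2 = 3, a_3 = 4, b_3 = 3, c_3 = 4, t_3 = 3, a_4 = 5, b_4 = 2, c_4 = 5, a_5 = 4, b_5 = 4, c_5 = 1, q_5 = 1, t_5 = 1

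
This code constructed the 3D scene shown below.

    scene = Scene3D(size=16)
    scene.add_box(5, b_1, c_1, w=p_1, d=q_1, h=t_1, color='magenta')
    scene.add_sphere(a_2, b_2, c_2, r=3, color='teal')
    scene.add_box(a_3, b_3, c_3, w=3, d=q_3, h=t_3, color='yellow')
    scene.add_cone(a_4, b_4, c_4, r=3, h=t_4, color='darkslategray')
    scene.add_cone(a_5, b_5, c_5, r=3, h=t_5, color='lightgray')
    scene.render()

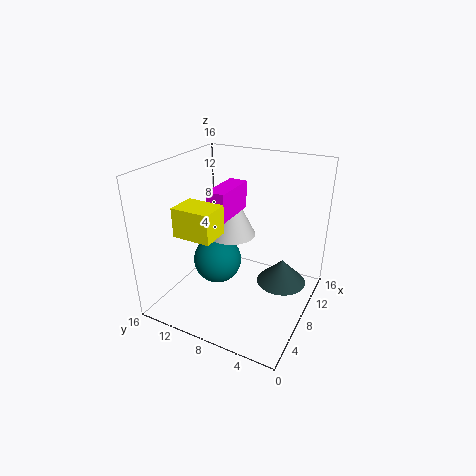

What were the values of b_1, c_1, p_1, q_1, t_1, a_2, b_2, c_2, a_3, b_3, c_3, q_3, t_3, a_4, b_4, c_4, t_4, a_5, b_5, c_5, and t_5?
b_1 = 8
c_1 = 11
p_1 = 5
q_1 = 2
t_1 = 3
a_2 = 10
b_2 = 12
c_2 = 3
a_3 = 2
b_3 = 8
c_3 = 10
q_3 = 4
t_3 = 3
a_4 = 12
b_4 = 4
c_4 = 1
t_4 = 3
a_5 = 12
b_5 = 11
c_5 = 6
t_5 = 6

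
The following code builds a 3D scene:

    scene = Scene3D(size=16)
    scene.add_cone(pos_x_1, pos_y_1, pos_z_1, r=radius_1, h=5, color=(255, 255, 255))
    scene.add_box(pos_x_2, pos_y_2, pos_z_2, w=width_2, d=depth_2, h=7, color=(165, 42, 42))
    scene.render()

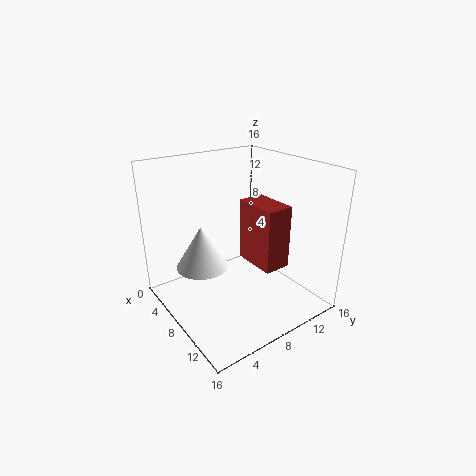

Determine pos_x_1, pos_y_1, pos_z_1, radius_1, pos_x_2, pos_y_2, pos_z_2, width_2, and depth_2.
pos_x_1 = 5, pos_y_1 = 5, pos_z_1 = 4, radius_1 = 3, pos_x_2 = 7, pos_y_2 = 9, pos_z_2 = 5, width_2 = 5, depth_2 = 3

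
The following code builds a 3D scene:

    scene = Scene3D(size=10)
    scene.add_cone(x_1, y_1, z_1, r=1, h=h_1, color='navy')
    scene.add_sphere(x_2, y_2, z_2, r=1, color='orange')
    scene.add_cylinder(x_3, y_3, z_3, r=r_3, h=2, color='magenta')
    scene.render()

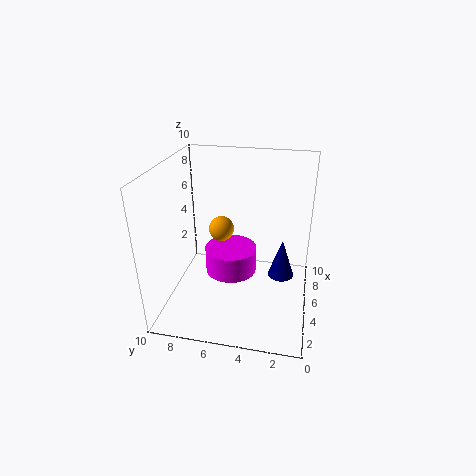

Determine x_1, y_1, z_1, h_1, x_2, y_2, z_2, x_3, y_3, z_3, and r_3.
x_1 = 7, y_1 = 2, z_1 = 1, h_1 = 3, x_2 = 8, y_2 = 7, z_2 = 4, x_3 = 7, y_3 = 6, z_3 = 1, r_3 = 2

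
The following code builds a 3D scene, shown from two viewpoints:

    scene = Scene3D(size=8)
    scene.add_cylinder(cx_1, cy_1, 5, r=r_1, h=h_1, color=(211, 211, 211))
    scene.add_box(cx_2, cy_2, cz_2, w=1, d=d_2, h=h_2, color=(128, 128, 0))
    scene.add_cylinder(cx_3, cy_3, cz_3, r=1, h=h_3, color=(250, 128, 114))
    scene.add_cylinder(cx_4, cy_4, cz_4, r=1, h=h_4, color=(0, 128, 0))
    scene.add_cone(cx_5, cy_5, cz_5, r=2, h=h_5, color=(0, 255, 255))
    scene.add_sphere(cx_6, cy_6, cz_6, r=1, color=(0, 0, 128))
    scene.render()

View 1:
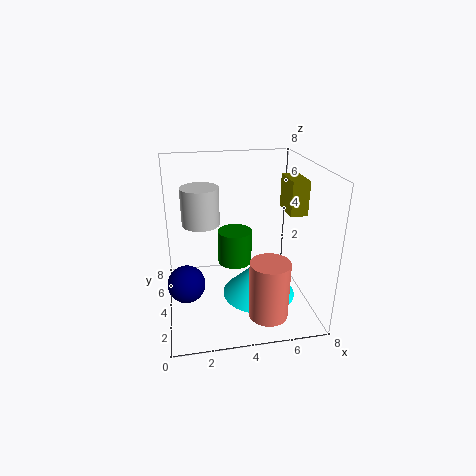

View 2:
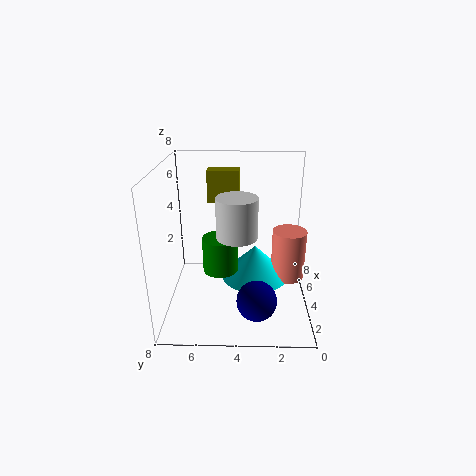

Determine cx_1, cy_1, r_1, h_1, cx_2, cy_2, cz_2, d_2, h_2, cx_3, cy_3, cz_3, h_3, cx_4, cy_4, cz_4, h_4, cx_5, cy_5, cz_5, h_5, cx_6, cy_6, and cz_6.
cx_1 = 2
cy_1 = 4
r_1 = 1
h_1 = 2
cx_2 = 7
cy_2 = 4
cz_2 = 5
d_2 = 2
h_2 = 2
cx_3 = 5
cy_3 = 1
cz_3 = 1
h_3 = 3
cx_4 = 4
cy_4 = 5
cz_4 = 2
h_4 = 2
cx_5 = 5
cy_5 = 3
cz_5 = 1
h_5 = 2
cx_6 = 1
cy_6 = 3
cz_6 = 2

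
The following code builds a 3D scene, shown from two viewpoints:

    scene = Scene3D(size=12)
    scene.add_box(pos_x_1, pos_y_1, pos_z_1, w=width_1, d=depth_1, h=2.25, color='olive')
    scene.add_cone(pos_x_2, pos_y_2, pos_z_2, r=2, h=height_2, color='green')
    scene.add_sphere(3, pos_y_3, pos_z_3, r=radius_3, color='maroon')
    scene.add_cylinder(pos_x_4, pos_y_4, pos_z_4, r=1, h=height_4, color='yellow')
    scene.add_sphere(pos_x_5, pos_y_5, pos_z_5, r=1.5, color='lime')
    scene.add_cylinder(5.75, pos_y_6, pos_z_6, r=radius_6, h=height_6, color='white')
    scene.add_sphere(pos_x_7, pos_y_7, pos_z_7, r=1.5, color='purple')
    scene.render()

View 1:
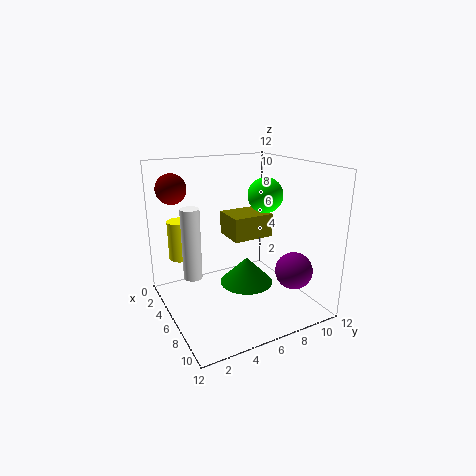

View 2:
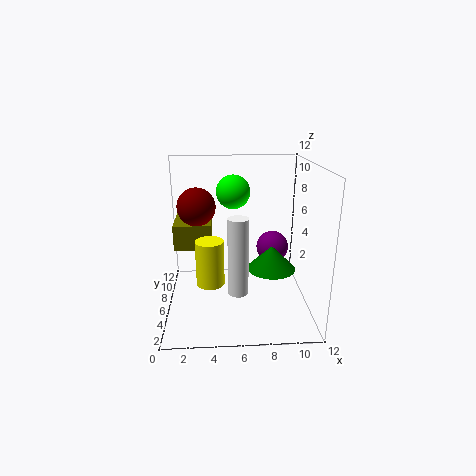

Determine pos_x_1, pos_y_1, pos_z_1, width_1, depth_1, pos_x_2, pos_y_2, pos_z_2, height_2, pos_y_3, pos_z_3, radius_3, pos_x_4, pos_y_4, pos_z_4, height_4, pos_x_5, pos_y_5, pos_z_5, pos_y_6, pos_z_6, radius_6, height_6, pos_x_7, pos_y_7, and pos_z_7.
pos_x_1 = 0.5; pos_y_1 = 7; pos_z_1 = 4.5; width_1 = 3.25; depth_1 = 4; pos_x_2 = 8.75; pos_y_2 = 5.25; pos_z_2 = 3.5; height_2 = 2; pos_y_3 = 1.5; pos_z_3 = 10; radius_3 = 1.25; pos_x_4 = 3.75; pos_y_4 = 1.75; pos_z_4 = 4.25; height_4 = 3.25; pos_x_5 = 5.75; pos_y_5 = 8.75; pos_z_5 = 9.25; pos_y_6 = 2; pos_z_6 = 3.25; radius_6 = 0.75; height_6 = 5.75; pos_x_7 = 9.5; pos_y_7 = 9.25; pos_z_7 = 3.75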